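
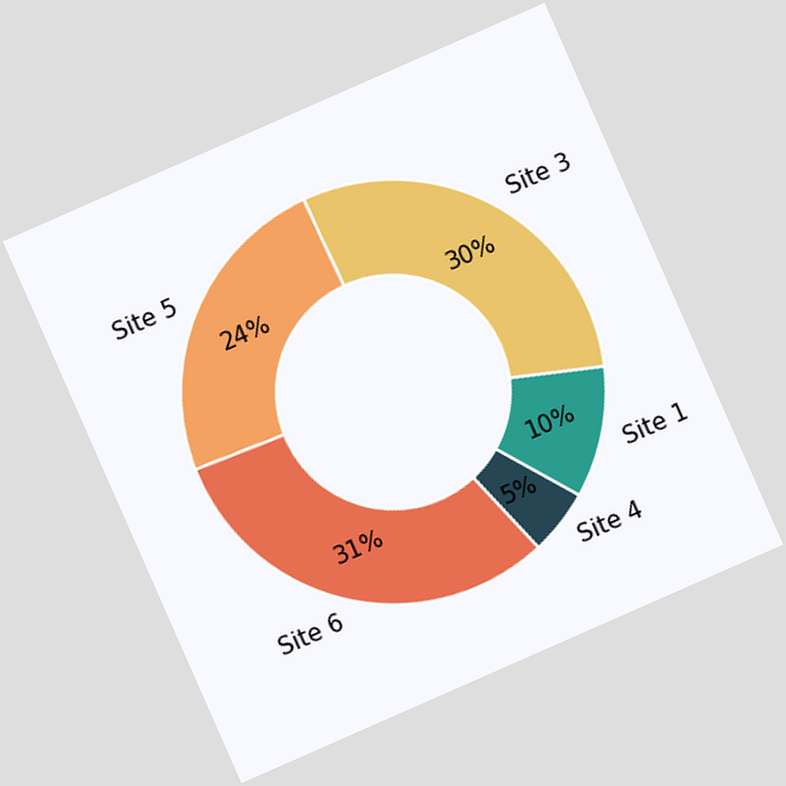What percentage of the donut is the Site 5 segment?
The chart is tilted about 24° counter-clockwise. The Site 5 segment takes up 24% of the ring.

24%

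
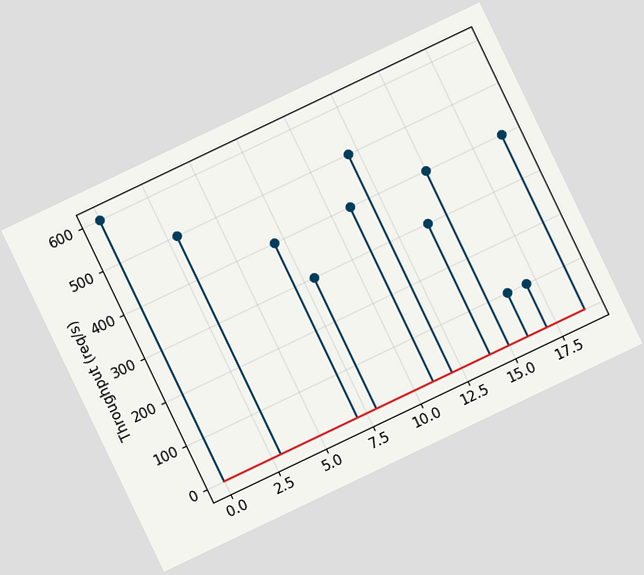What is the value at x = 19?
400req/s

The chart is tilted about 26° counter-clockwise. The stem at x=19 reaches 400req/s.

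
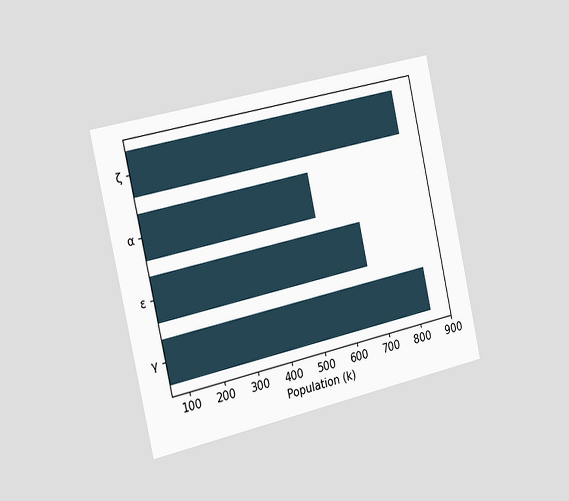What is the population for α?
546k

The chart is tilted about 12° counter-clockwise and viewed slightly from the left. Reading along the chart's x-axis, the α bar reaches 546k.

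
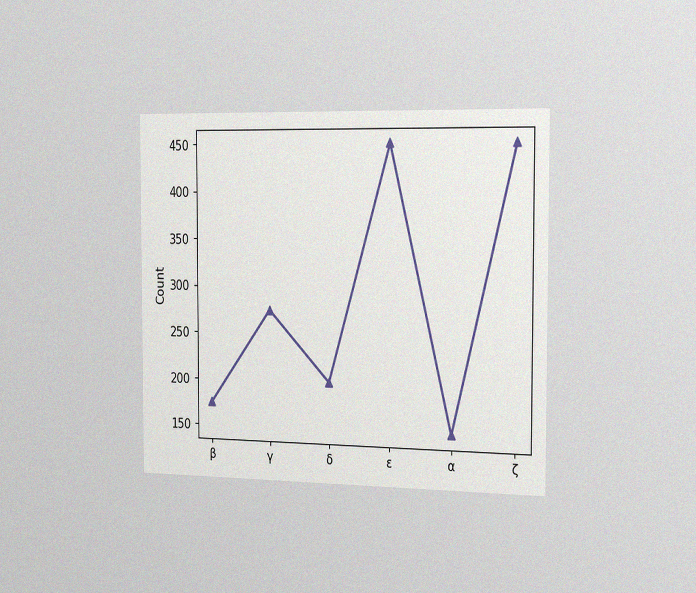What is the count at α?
150

The chart is viewed slightly from the right, with some photo noise. At α, the line is at 150.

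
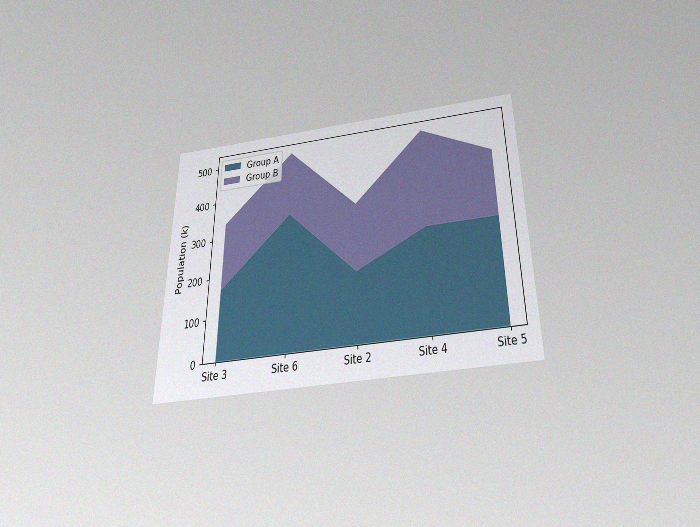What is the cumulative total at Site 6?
510k

The chart is viewed slightly from below, with some photo noise. The stacked total at Site 6 reaches 510k.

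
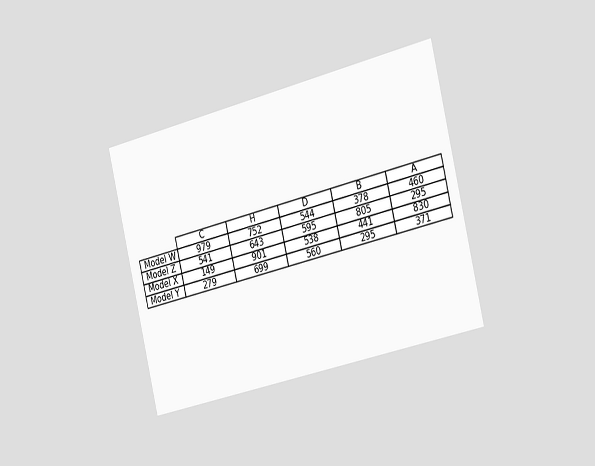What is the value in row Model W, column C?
979

The chart is tilted about 14° counter-clockwise and viewed slightly from the right. The (Model W, C) cell reads 979.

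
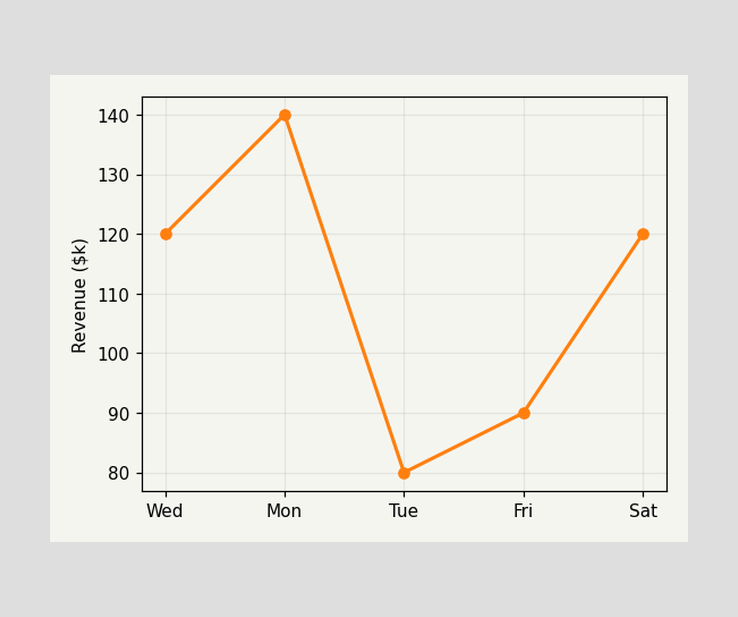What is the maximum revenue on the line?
The highest point is at Mon, and reading across to the y-axis gives $140k.

$140k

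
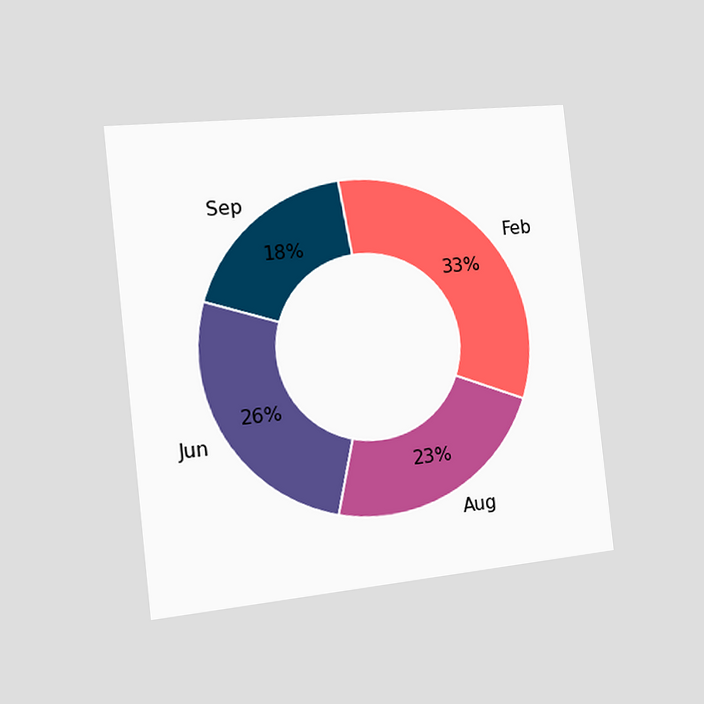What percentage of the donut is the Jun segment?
26%

The chart is tilted about 6° counter-clockwise and viewed slightly from the left. The Jun segment takes up 26% of the ring.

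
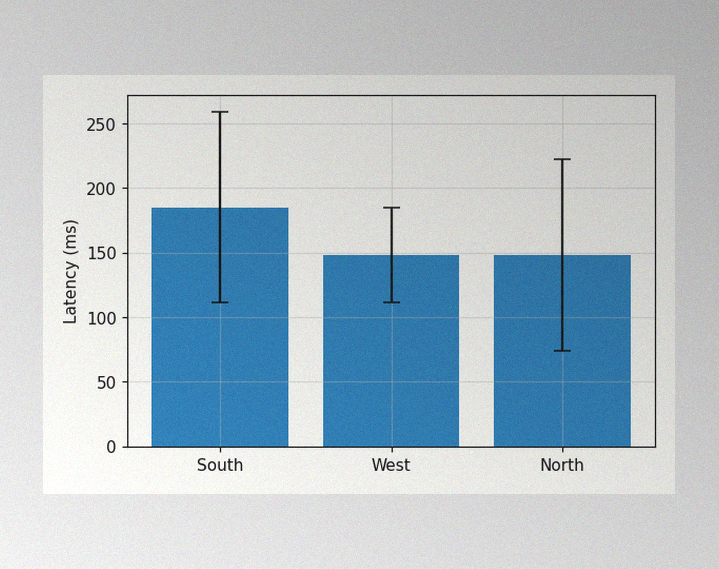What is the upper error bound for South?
The image has some photo noise and uneven lighting. The South bar's upper whisker reaches 259ms.

259ms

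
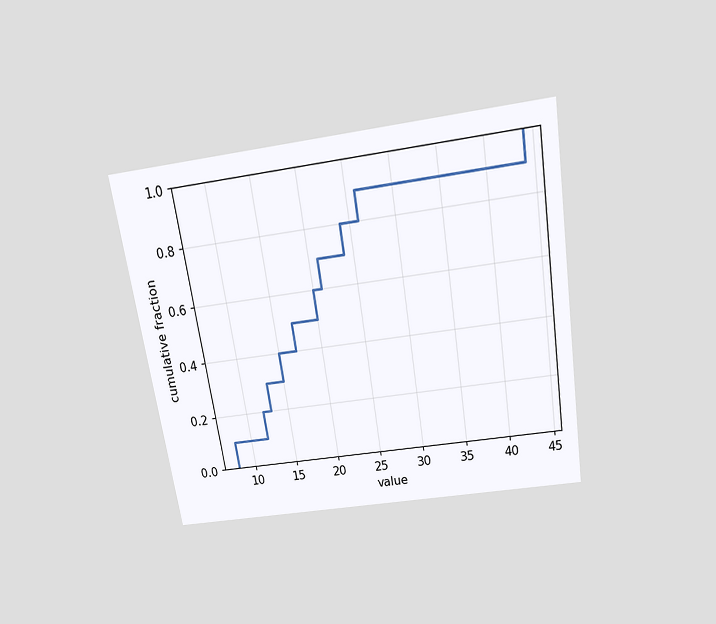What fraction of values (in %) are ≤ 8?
The chart is tilted about 9° counter-clockwise and viewed slightly from above. At x=8 the ECDF step is at 10%.

10%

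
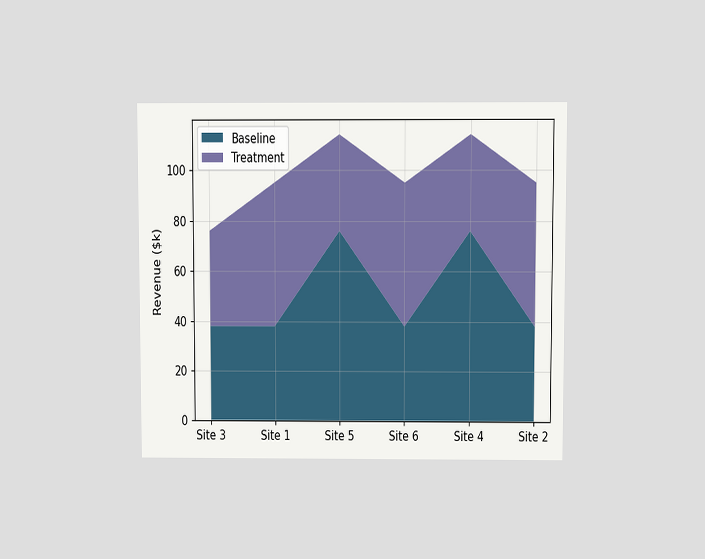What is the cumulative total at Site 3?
$76k

The chart is viewed at a slight angle. The stacked total at Site 3 reaches $76k.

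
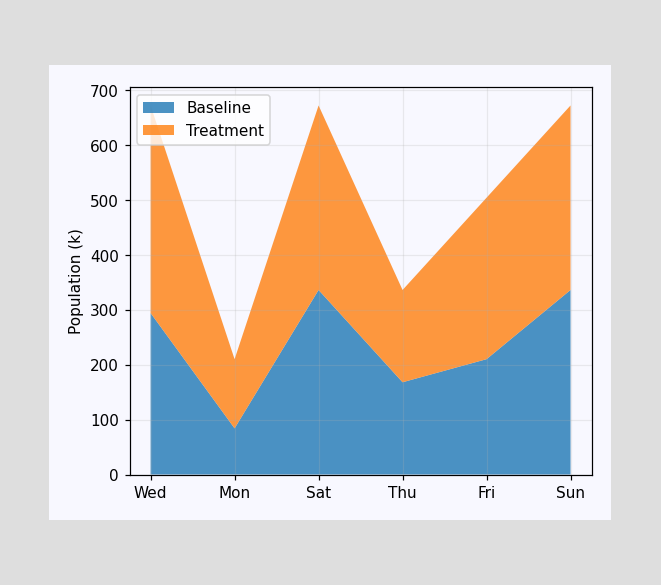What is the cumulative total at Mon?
210k

The stacked total at Mon reaches 210k.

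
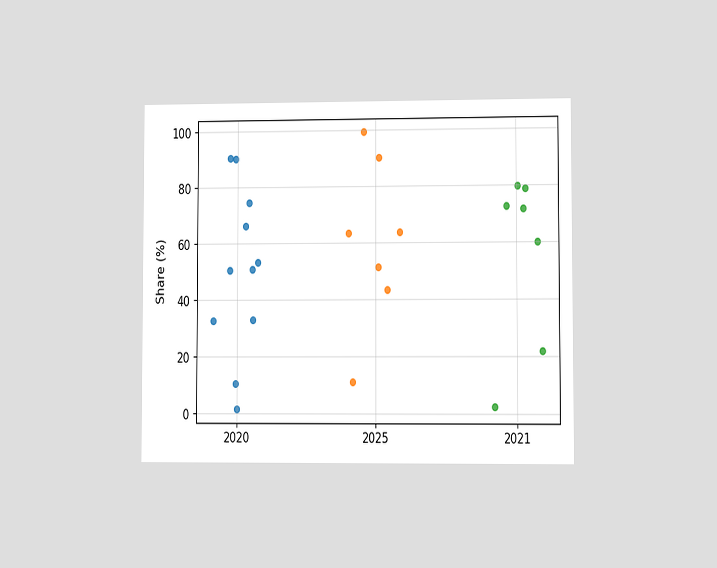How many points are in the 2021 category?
7

The chart is viewed at a slight angle. Counting the markers in the 2021 column gives 7.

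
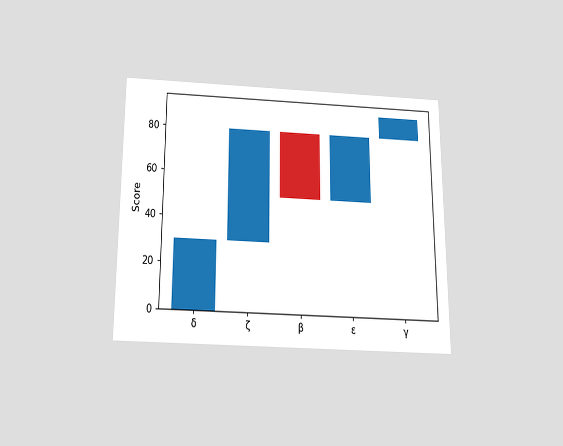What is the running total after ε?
80

The chart is viewed slightly from below. After ε the running total reaches 80.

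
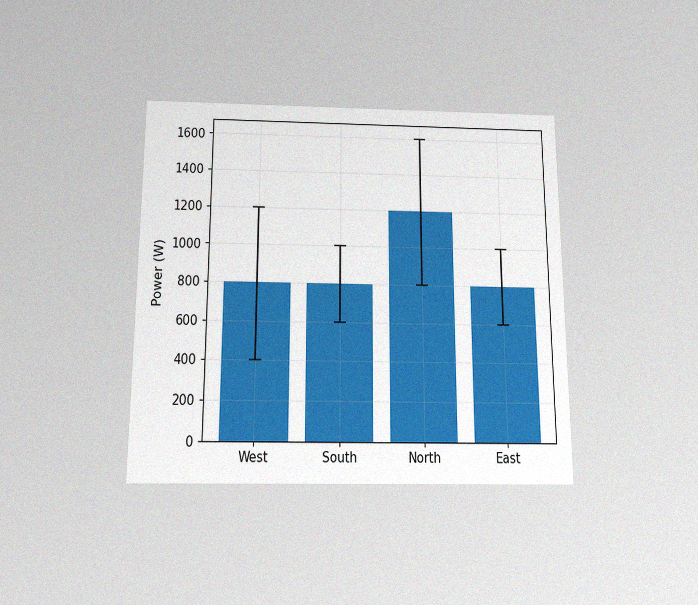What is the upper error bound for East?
The chart is viewed slightly from below, with some photo noise. The East bar's upper whisker reaches 1000W.

1000W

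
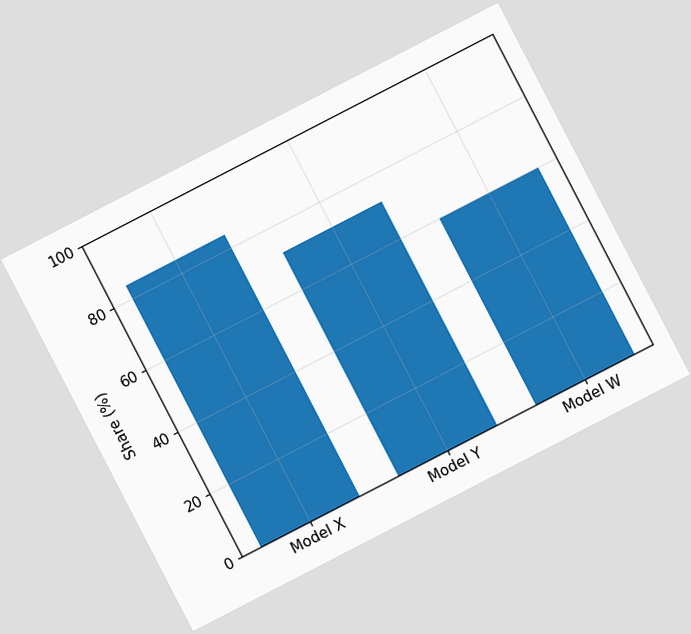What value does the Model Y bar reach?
72%

The chart is tilted about 27° counter-clockwise. Reading along the chart's y-axis, the Model Y bar reaches 72%.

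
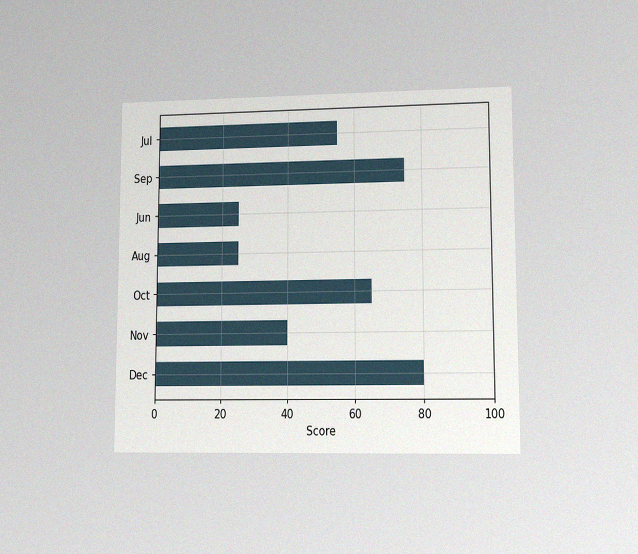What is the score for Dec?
80

The chart is viewed at a slight angle, with some photo noise. Reading along the chart's x-axis, the Dec bar reaches 80.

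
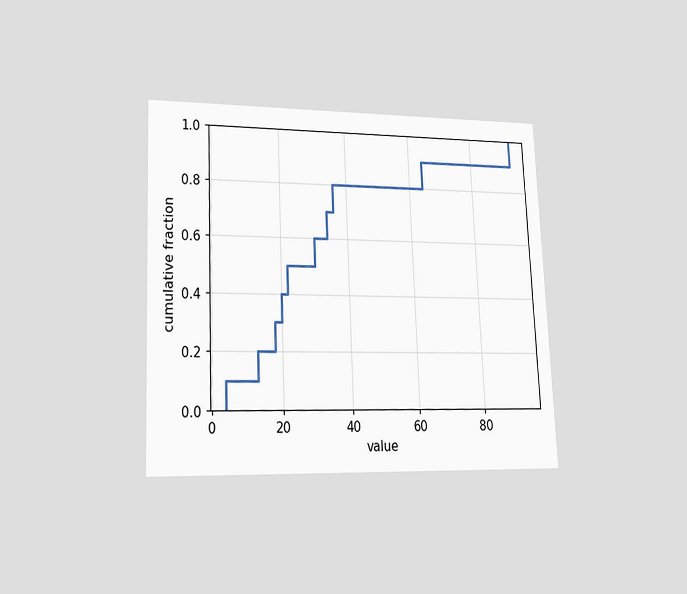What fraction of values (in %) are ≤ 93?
100%

The chart is tilted about 2° counter-clockwise and viewed at a slight angle. At x=93 the ECDF step is at 100%.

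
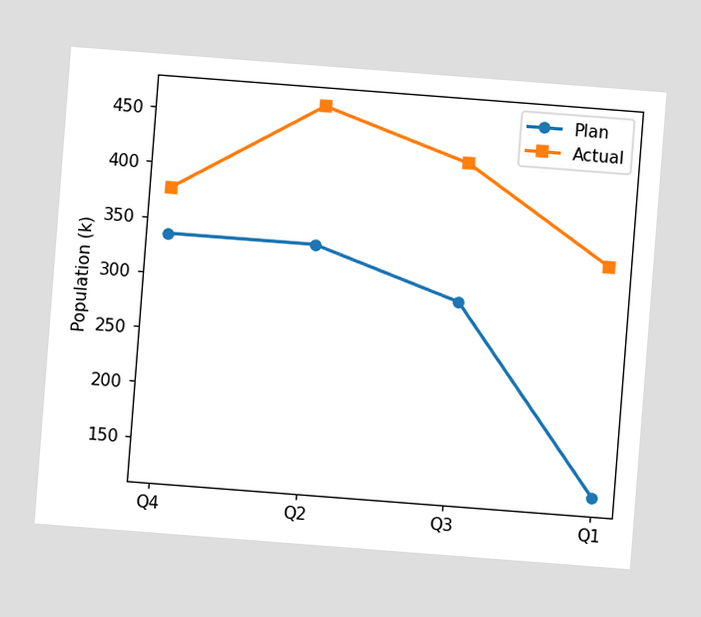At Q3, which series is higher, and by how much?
Actual, by 126k

The chart is tilted about 4° clockwise. At Q3, Actual sits above the other line by 126k.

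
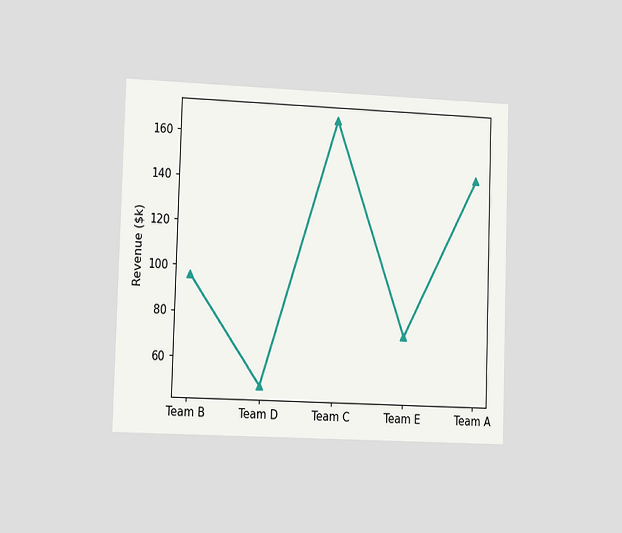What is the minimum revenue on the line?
$48k

The chart is viewed slightly from the left. The lowest point is at Team D, and reading across to the y-axis gives $48k.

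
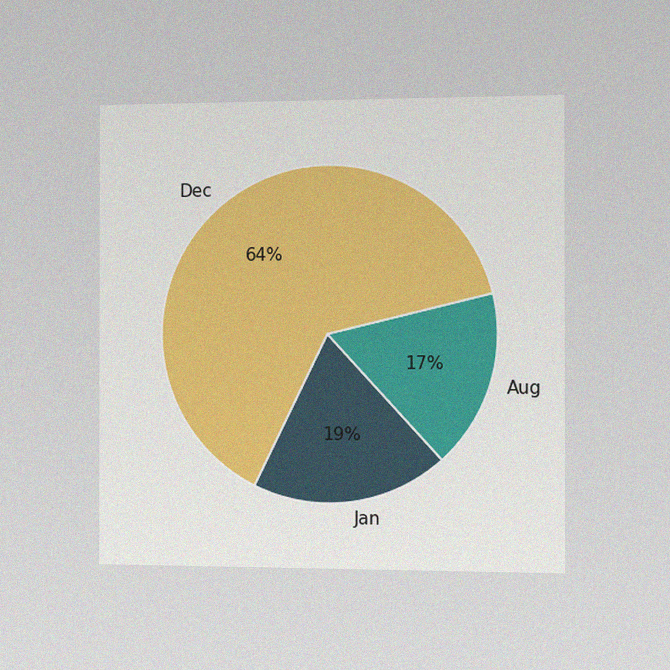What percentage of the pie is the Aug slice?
The chart is viewed slightly from the right, with some photo noise. The Aug slice takes up 17% of the pie.

17%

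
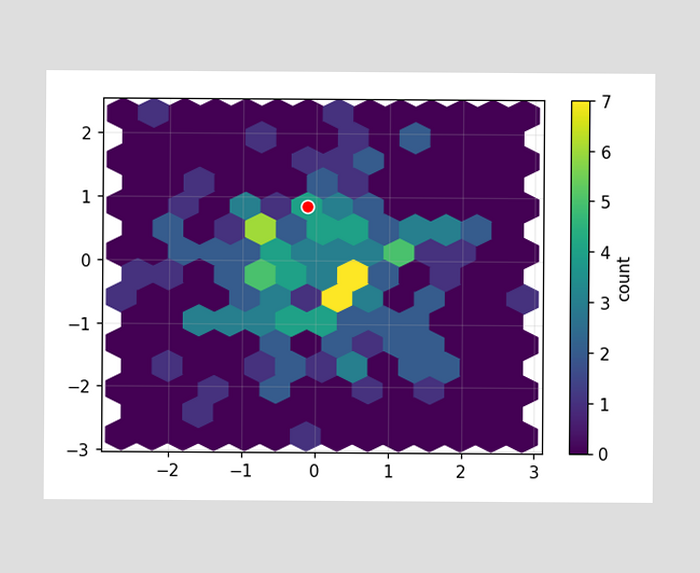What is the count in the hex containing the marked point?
The marked hex reads 4 on the colorbar.

4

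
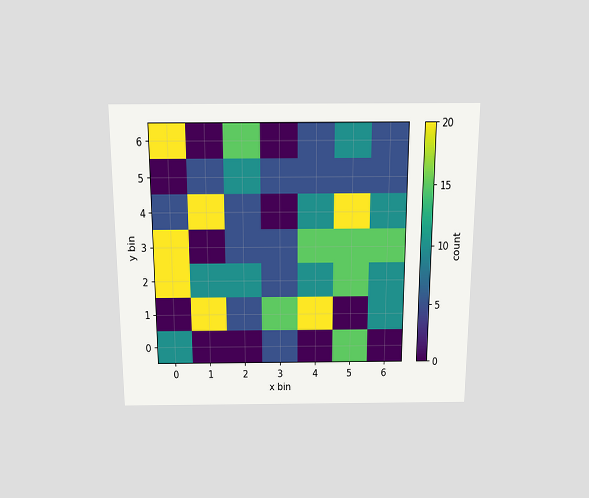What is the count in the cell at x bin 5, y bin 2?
15

The chart is viewed slightly from above. Matching the cell (5, 2) against the colorbar gives 15.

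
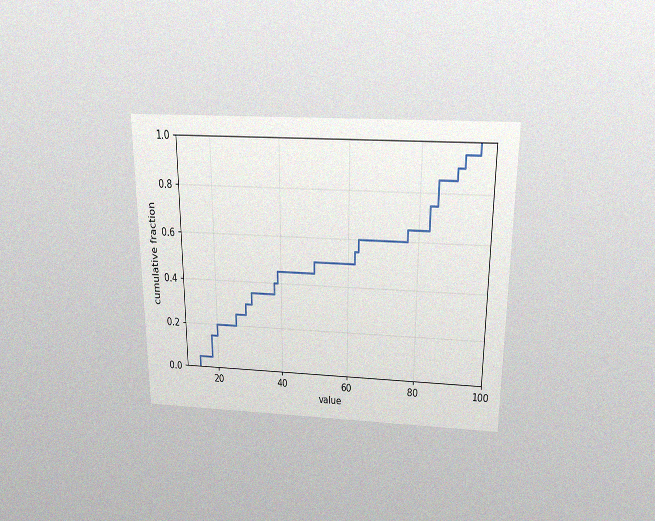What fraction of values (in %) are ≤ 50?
The chart is viewed slightly from above, with some photo noise. At x=50 the ECDF step is at 50%.

50%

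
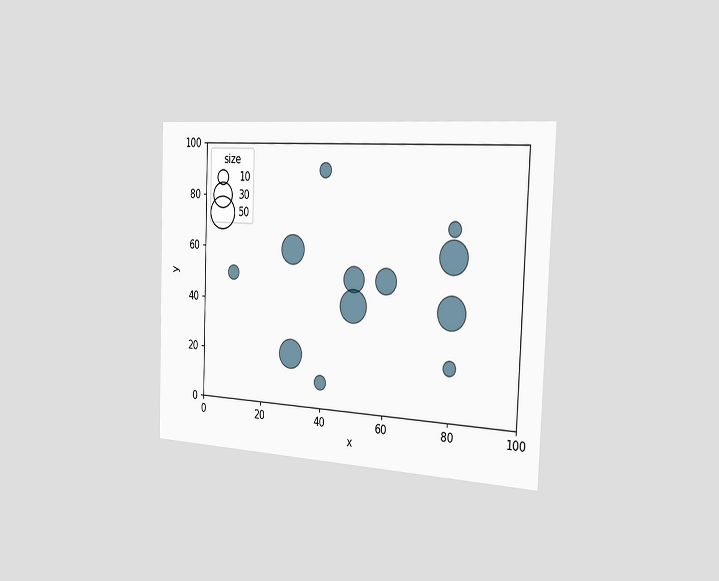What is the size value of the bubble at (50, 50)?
30

The chart is tilted about 2° clockwise and viewed slightly from the right. Matching the bubble at (50, 50) against the size legend gives 30.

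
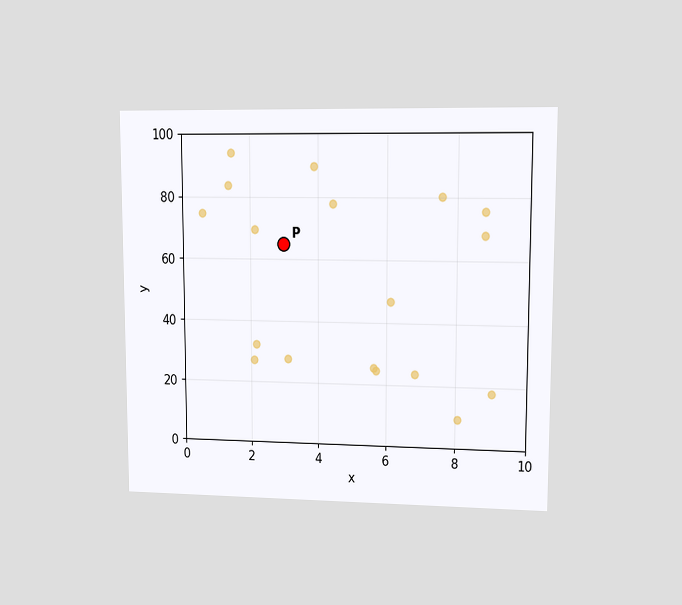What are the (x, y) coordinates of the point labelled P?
The chart is viewed at a slight angle. Following the gridlines from P to each axis, P sits at (3, 65).

(3, 65)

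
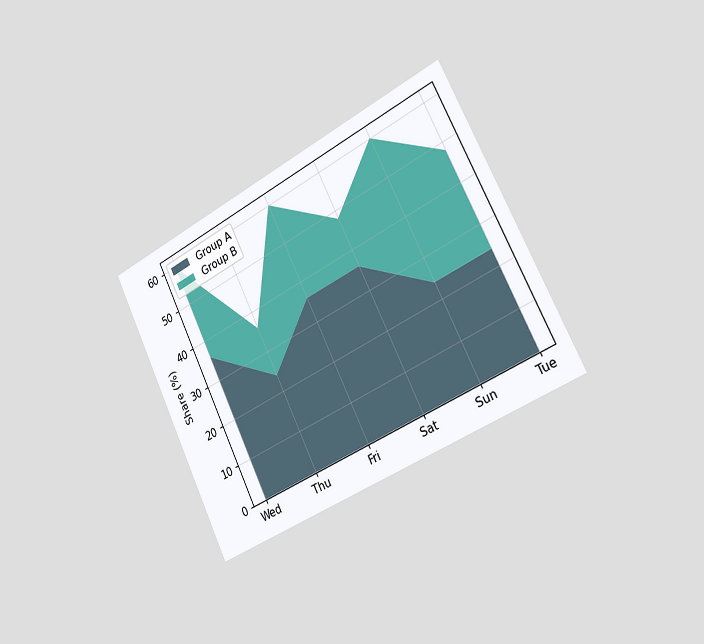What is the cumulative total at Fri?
The chart is tilted about 26° counter-clockwise and viewed slightly from the right. The stacked total at Fri reaches 60%.

60%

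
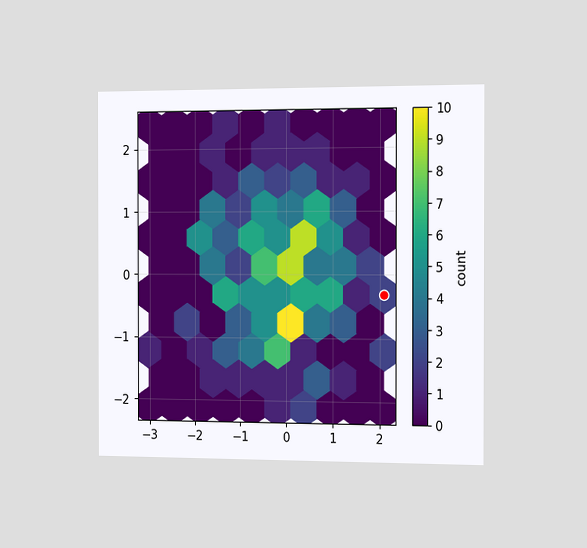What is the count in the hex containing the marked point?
The chart is viewed slightly from the right. The marked hex reads 2 on the colorbar.

2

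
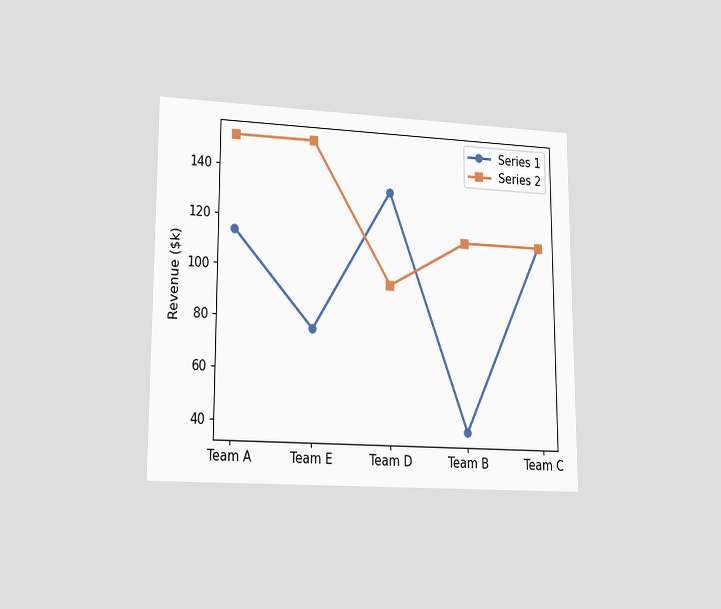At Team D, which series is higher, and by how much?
Series 1, by $38k

The chart is viewed at a slight angle. At Team D, Series 1 sits above the other line by $38k.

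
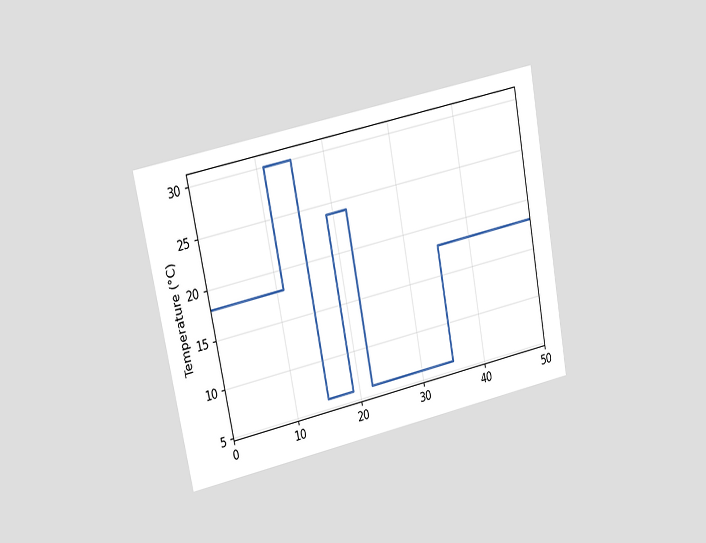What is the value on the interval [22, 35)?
The chart is tilted about 11° counter-clockwise and viewed at a slight angle. On [22, 35) the step sits at 6°C.

6°C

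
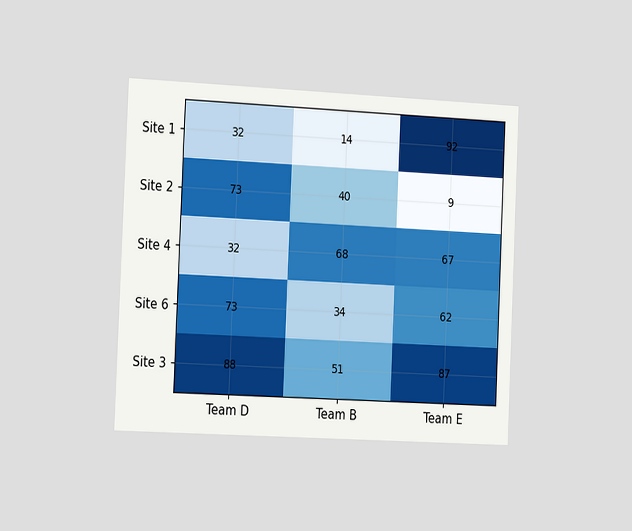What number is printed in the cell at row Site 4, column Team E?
The chart is tilted about 3° clockwise and viewed slightly from the left. The (Site 4, Team E) cell reads 67.

67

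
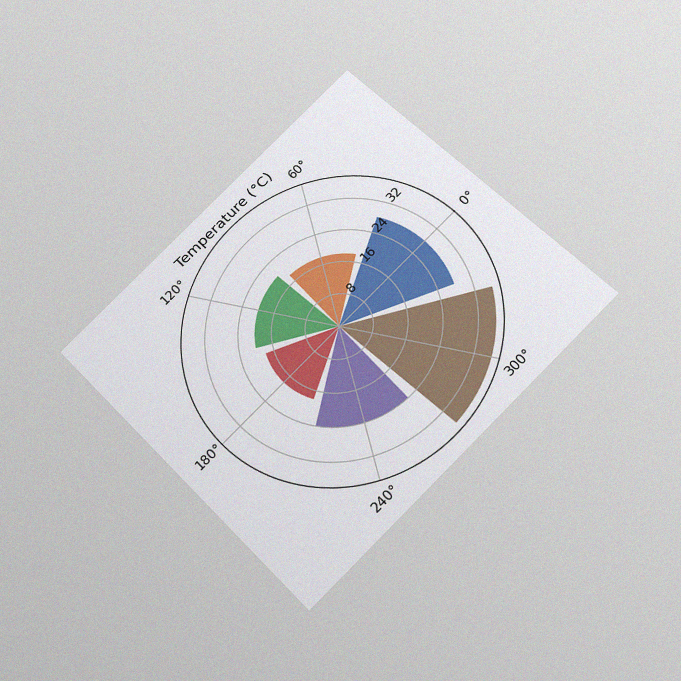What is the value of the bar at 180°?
The chart is tilted about 44° counter-clockwise and viewed slightly from below, with some photo noise. The bar at 180° reaches 18°C on the radial axis.

18°C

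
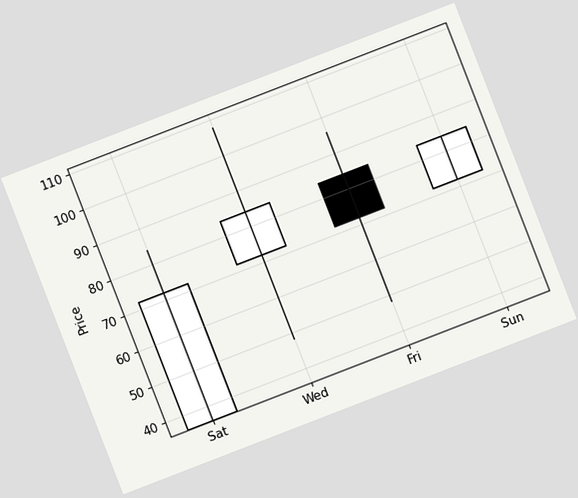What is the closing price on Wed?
The chart is tilted about 21° counter-clockwise. The Wed candle closes at 84.

84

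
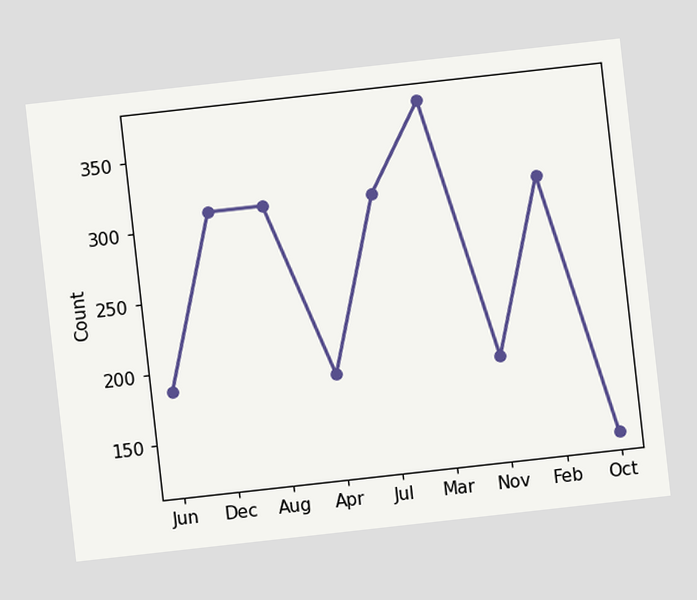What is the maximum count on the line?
372

The chart is tilted about 6° counter-clockwise. The highest point is at Mar, and reading across to the y-axis gives 372.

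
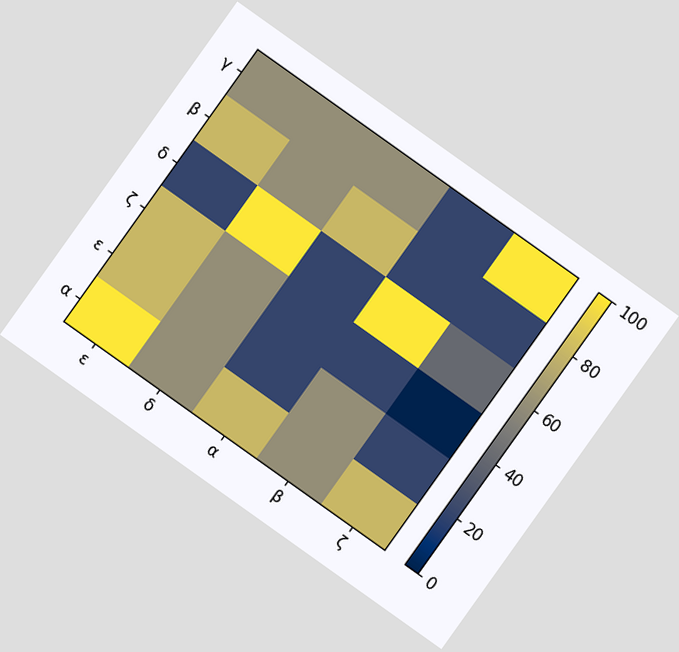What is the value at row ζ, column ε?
The chart is tilted about 35° clockwise. Matching cell (ζ, ε) against the colorbar gives 80.

80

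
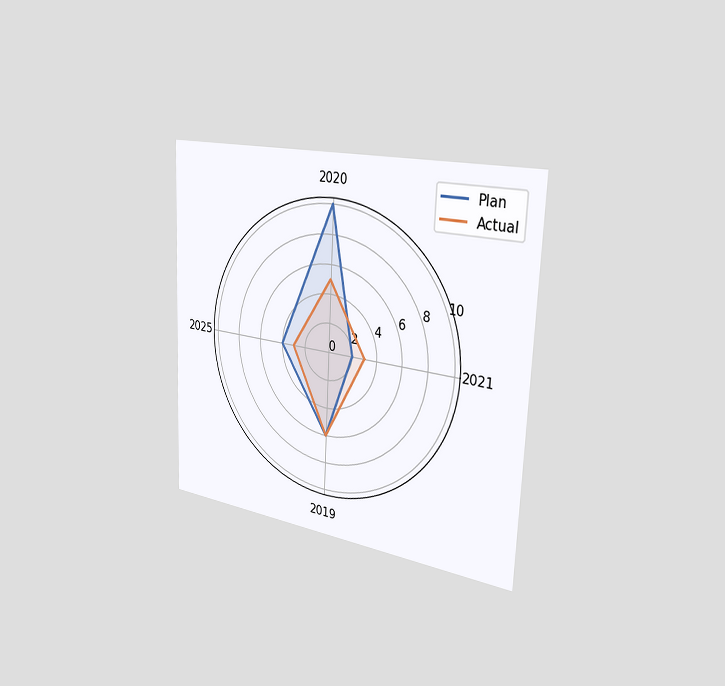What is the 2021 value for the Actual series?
3

The chart is tilted about 2° clockwise and viewed slightly from the right. On the 2021 axis, Actual reaches 3.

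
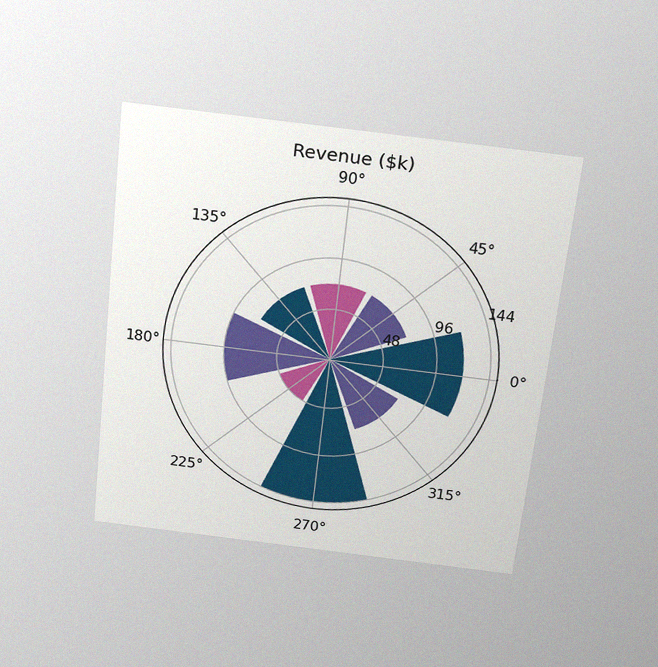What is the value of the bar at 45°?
The chart is tilted about 6° clockwise and viewed slightly from above, with some photo noise. The bar at 45° reaches $72k on the radial axis.

$72k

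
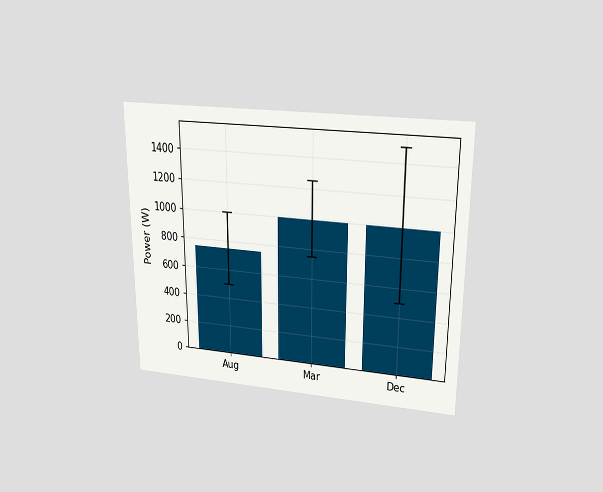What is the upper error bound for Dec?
1500W

The chart is viewed slightly from above. The Dec bar's upper whisker reaches 1500W.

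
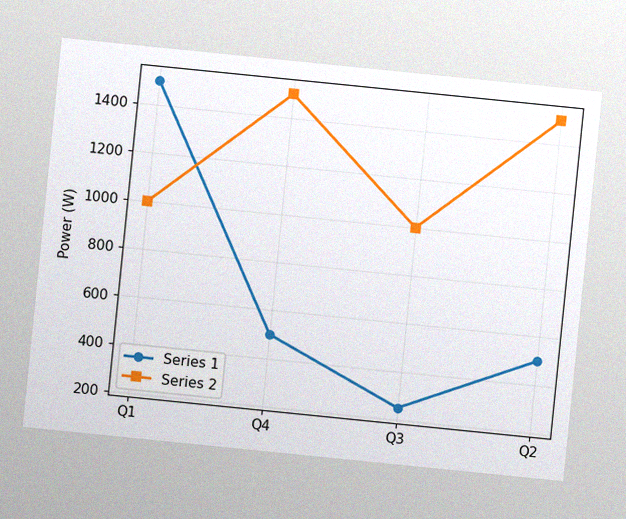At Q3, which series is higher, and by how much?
Series 2, by 750W

The chart is tilted about 6° clockwise, with some photo noise. At Q3, Series 2 sits above the other line by 750W.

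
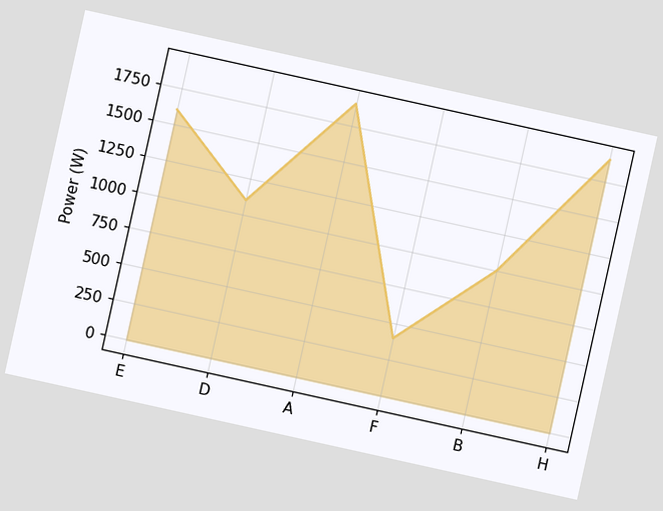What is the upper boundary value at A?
The chart is tilted about 12° clockwise. At A the upper boundary is at 1900W.

1900W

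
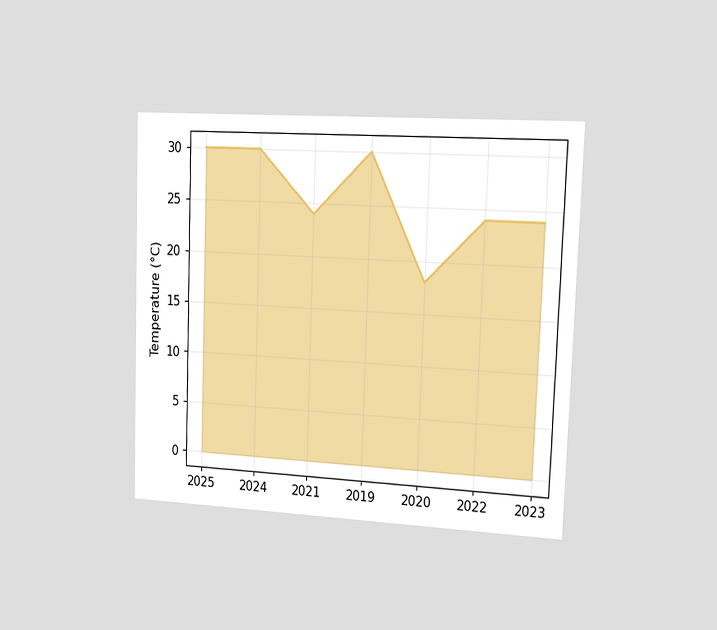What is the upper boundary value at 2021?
24°C

The chart is tilted about 2° clockwise and viewed slightly from the right. At 2021 the upper boundary is at 24°C.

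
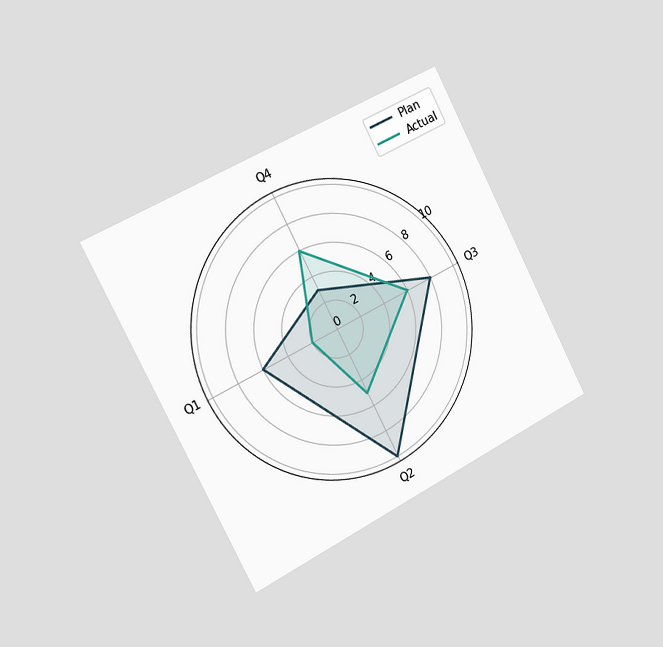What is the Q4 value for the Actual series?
The chart is tilted about 27° counter-clockwise and viewed slightly from the left. On the Q4 axis, Actual reaches 6.

6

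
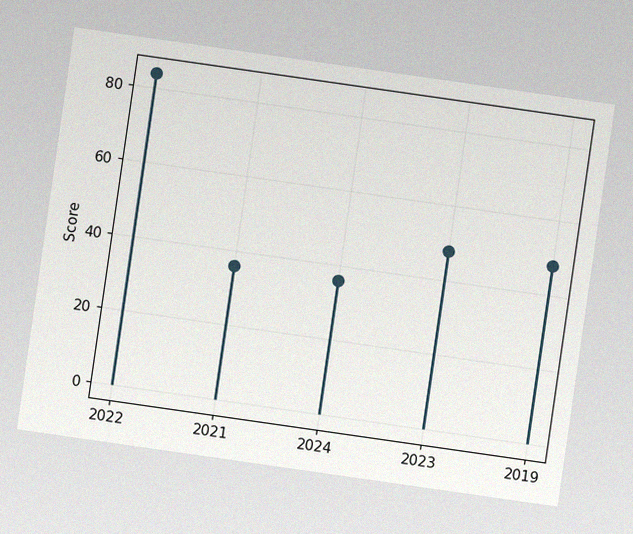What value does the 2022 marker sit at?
84

The chart is tilted about 8° clockwise, with some photo noise. The 2022 marker sits at 84.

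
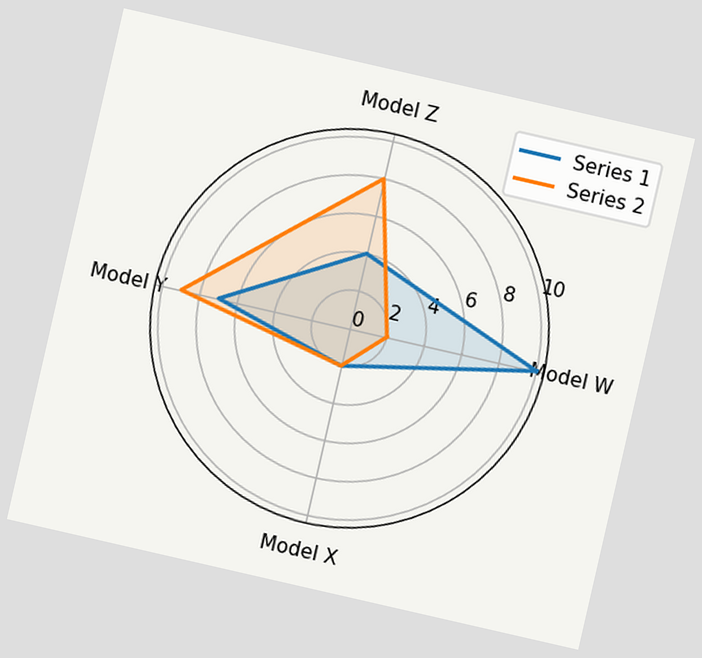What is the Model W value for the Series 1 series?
The chart is tilted about 13° clockwise. On the Model W axis, Series 1 reaches 10.

10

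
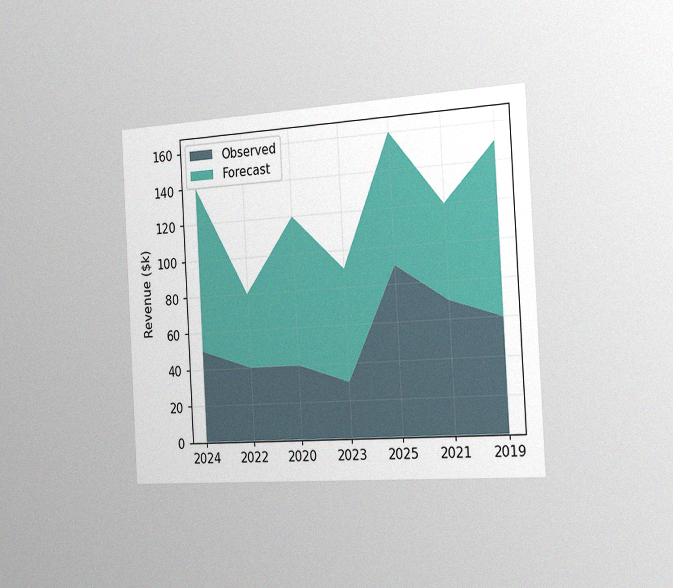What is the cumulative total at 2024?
The chart is tilted about 3° counter-clockwise and viewed slightly from the right, with some photo noise. The stacked total at 2024 reaches $140k.

$140k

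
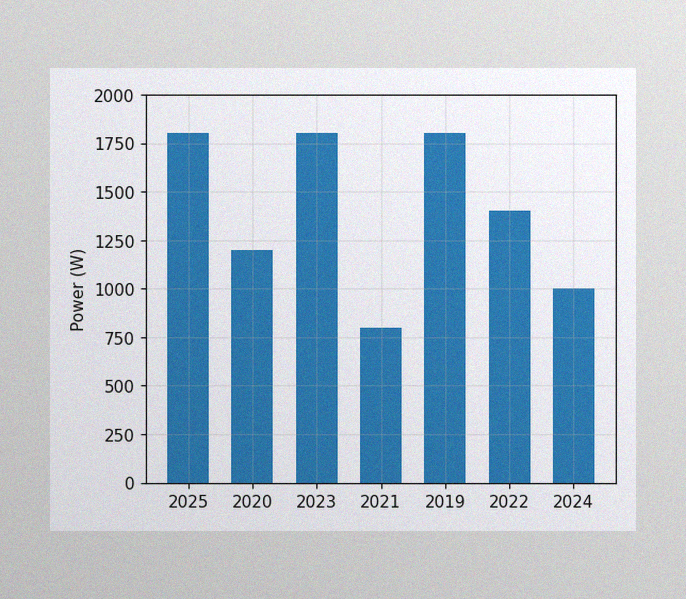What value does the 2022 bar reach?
1400W

The image has some photo noise and uneven lighting. Reading along the chart's y-axis, the 2022 bar reaches 1400W.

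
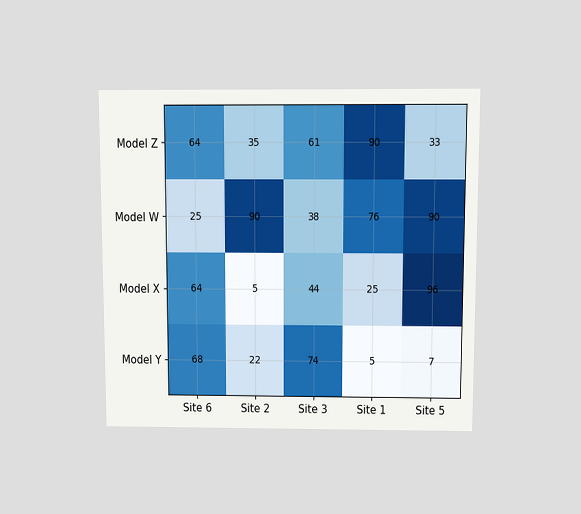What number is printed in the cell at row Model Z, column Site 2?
The chart is viewed slightly from above. The (Model Z, Site 2) cell reads 35.

35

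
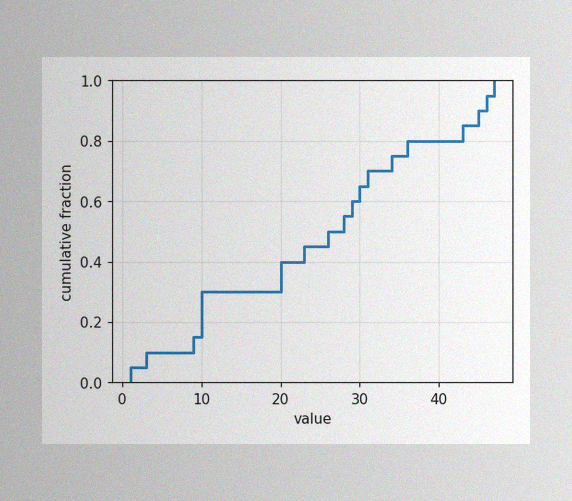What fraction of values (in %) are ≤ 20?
40%

The image has some photo noise and uneven lighting. At x=20 the ECDF step is at 40%.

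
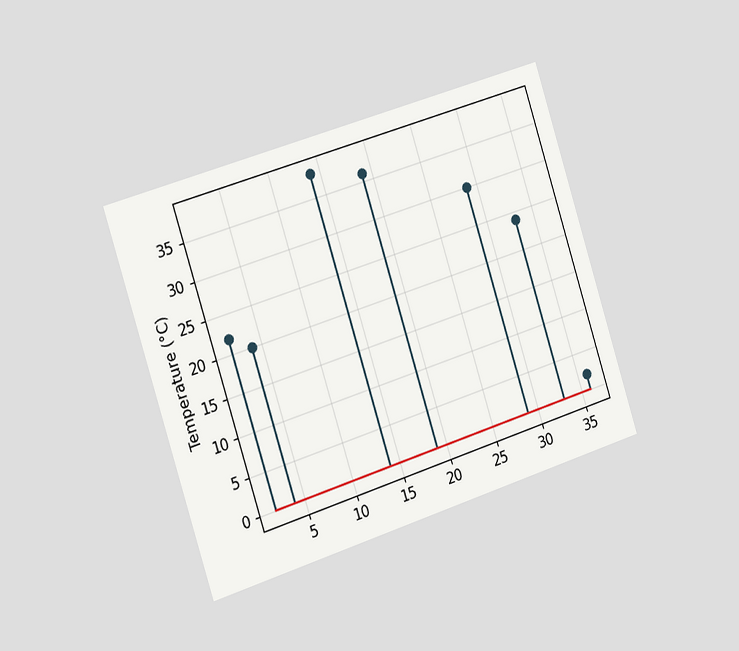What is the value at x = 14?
The chart is tilted about 18° counter-clockwise and viewed slightly from the left. The stem at x=14 reaches 38°C.

38°C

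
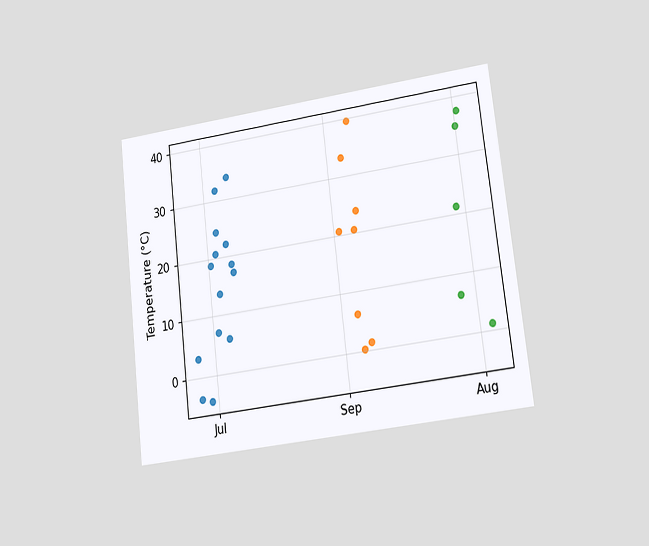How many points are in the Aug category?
5

The chart is tilted about 7° counter-clockwise and viewed at a slight angle. Counting the markers in the Aug column gives 5.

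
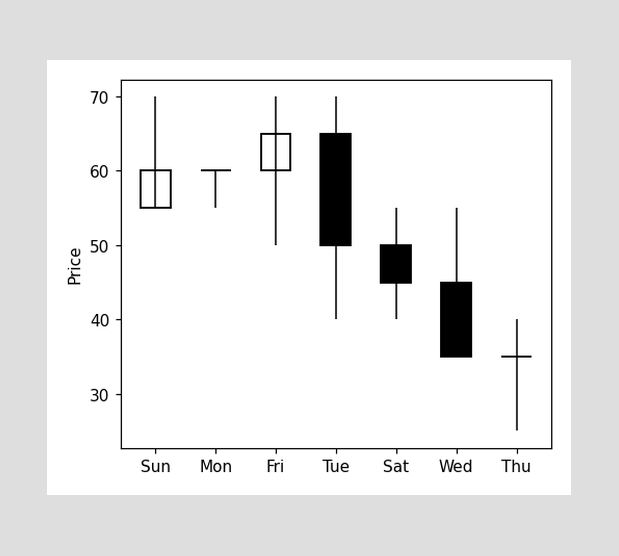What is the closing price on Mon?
The Mon candle closes at 60.

60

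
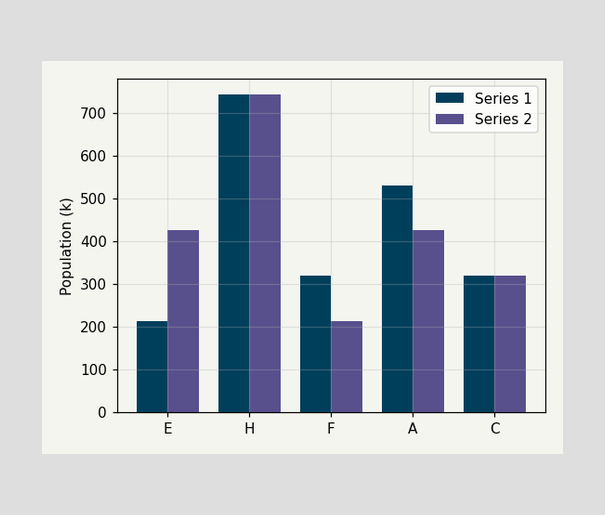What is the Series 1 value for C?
318k

The Series 1 bar at C reaches 318k on the y-axis.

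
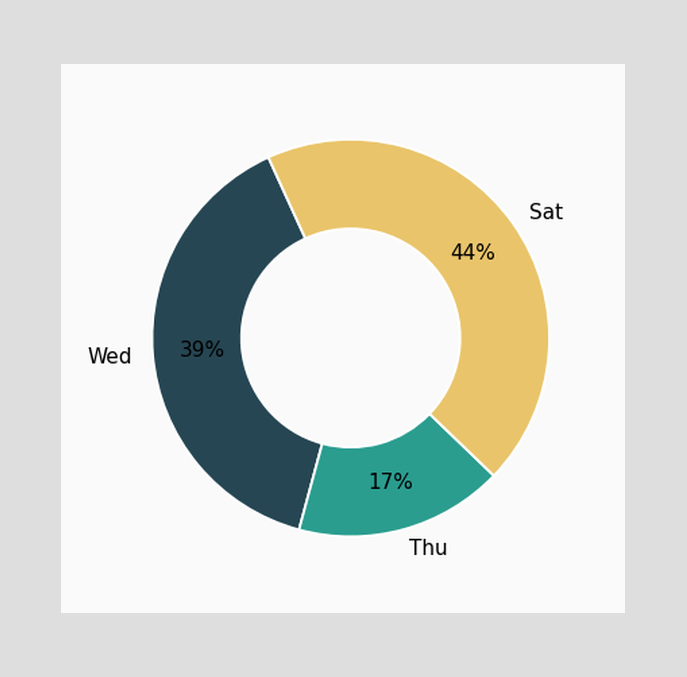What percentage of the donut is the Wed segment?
39%

The Wed segment takes up 39% of the ring.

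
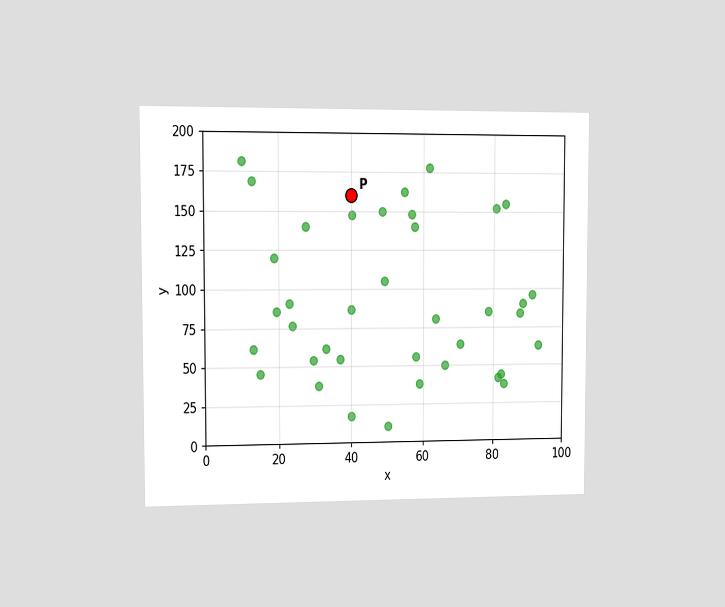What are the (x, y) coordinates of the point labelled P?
The chart is viewed at a slight angle. Following the gridlines from P to each axis, P sits at (40, 160).

(40, 160)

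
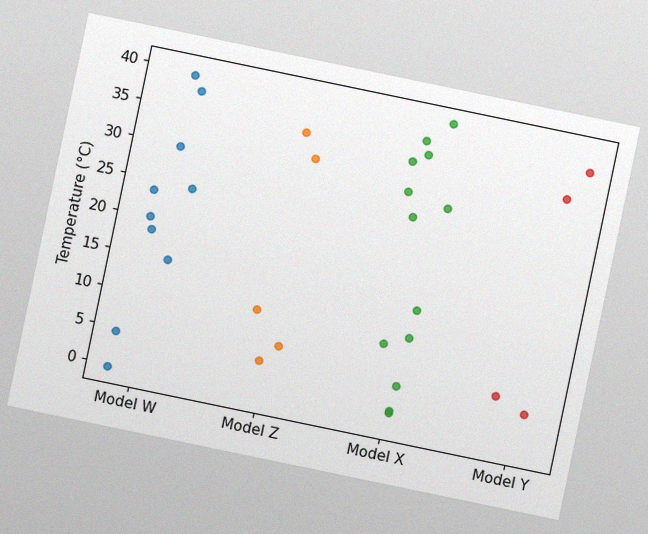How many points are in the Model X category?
13

The chart is tilted about 12° clockwise, with some photo noise. Counting the markers in the Model X column gives 13.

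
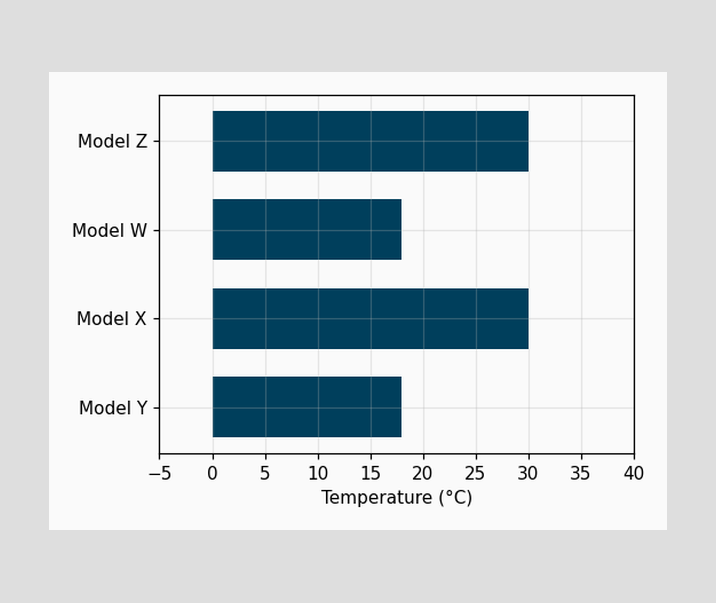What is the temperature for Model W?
18°C

Reading along the chart's x-axis, the Model W bar reaches 18°C.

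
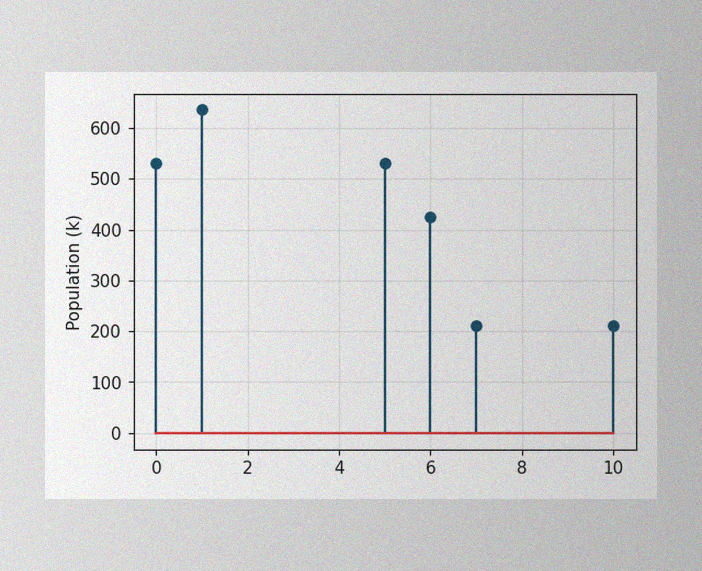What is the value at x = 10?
The image has some photo noise and uneven lighting. The stem at x=10 reaches 212k.

212k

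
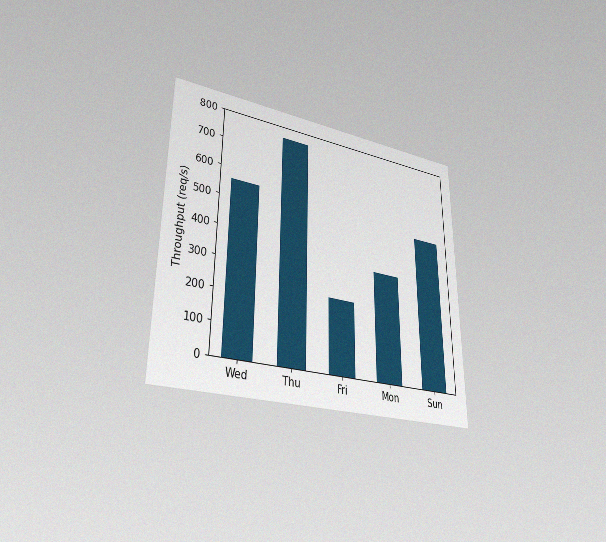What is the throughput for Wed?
560req/s

The chart is viewed at a slight angle, with some photo noise. Reading along the chart's y-axis, the Wed bar reaches 560req/s.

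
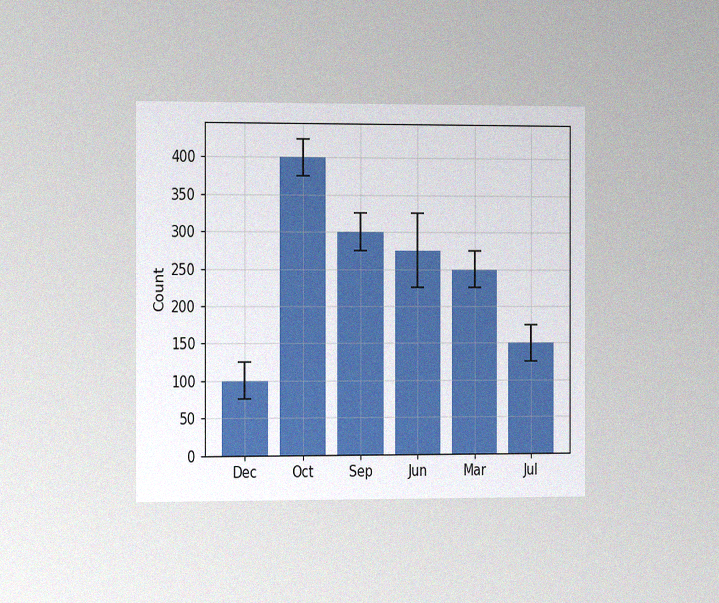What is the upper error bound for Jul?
175

The chart is viewed slightly from the left, with some photo noise. The Jul bar's upper whisker reaches 175.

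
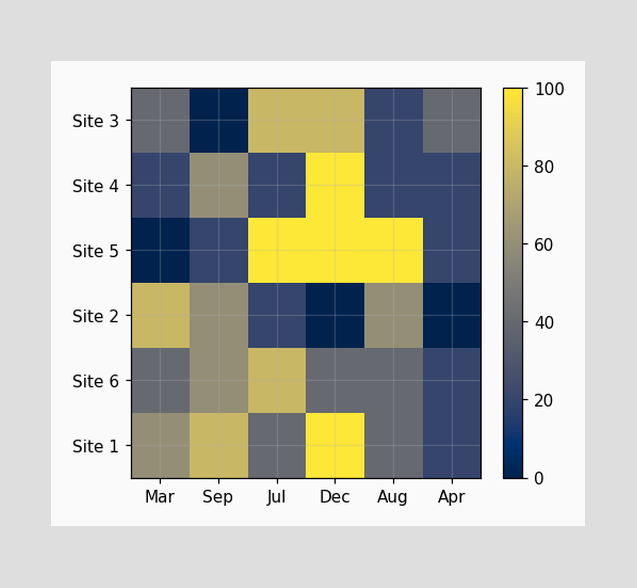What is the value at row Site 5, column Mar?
Matching cell (Site 5, Mar) against the colorbar gives 0.

0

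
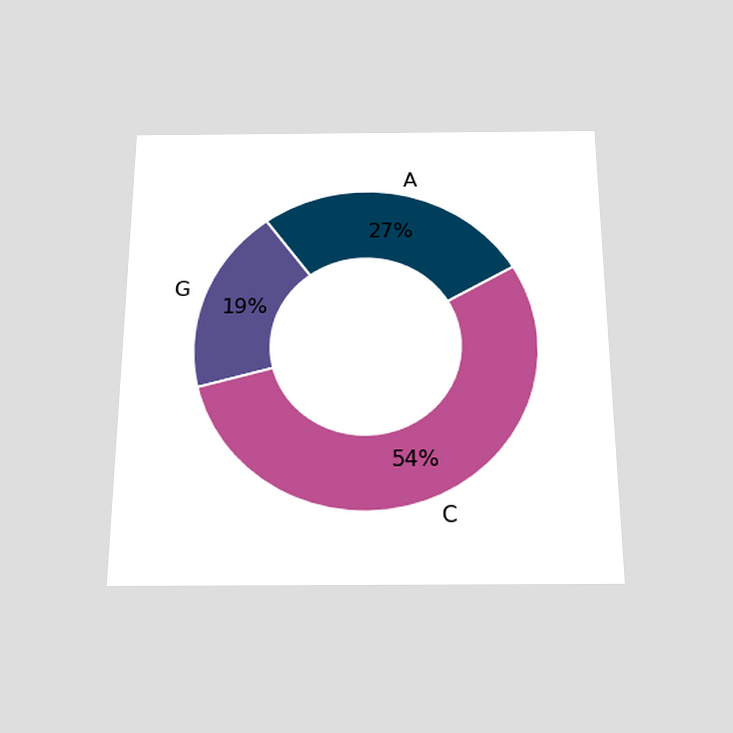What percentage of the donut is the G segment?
The chart is viewed slightly from below. The G segment takes up 19% of the ring.

19%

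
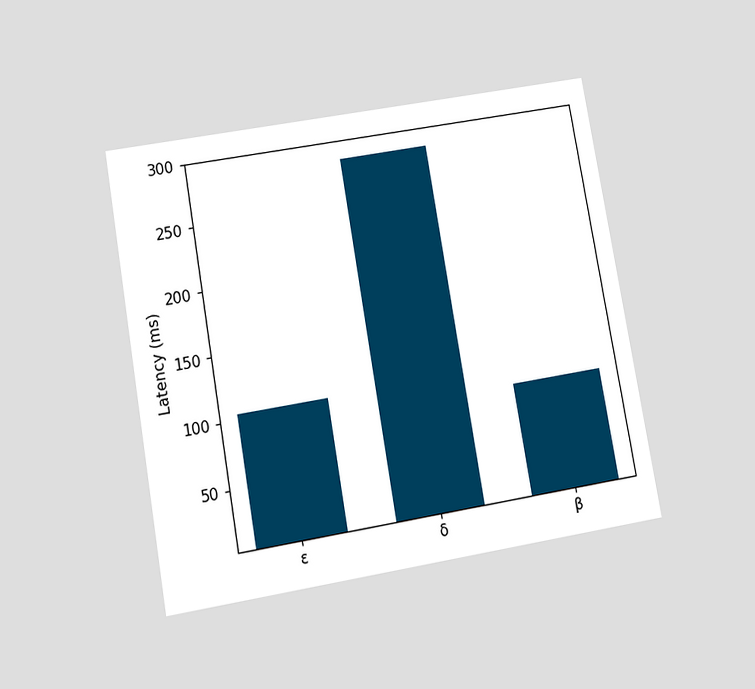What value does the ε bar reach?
The chart is tilted about 10° counter-clockwise and viewed at a slight angle. Reading along the chart's y-axis, the ε bar reaches 105ms.

105ms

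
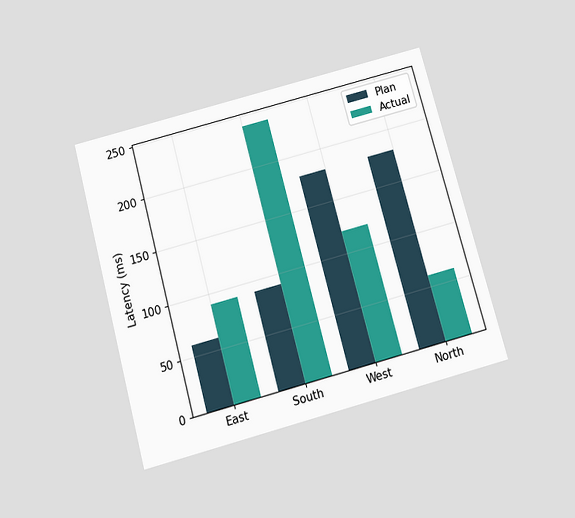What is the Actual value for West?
The chart is tilted about 15° counter-clockwise and viewed slightly from below. The Actual bar at West reaches 120ms on the y-axis.

120ms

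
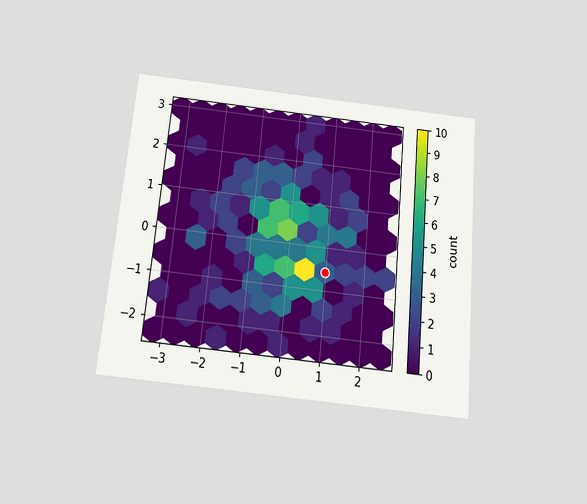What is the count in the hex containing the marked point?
3

The chart is tilted about 5° clockwise and viewed slightly from below. The marked hex reads 3 on the colorbar.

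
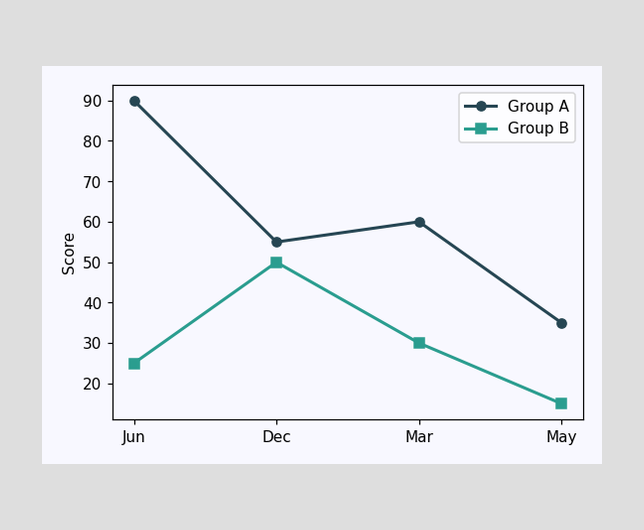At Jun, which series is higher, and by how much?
Group A, by 65

At Jun, Group A sits above the other line by 65.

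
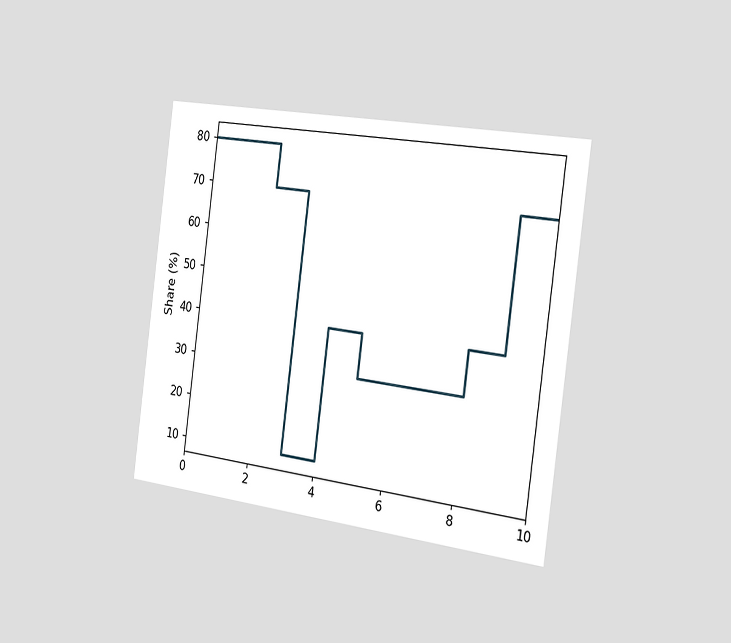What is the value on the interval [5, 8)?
30%

The chart is tilted about 8° clockwise and viewed slightly from the right. On [5, 8) the step sits at 30%.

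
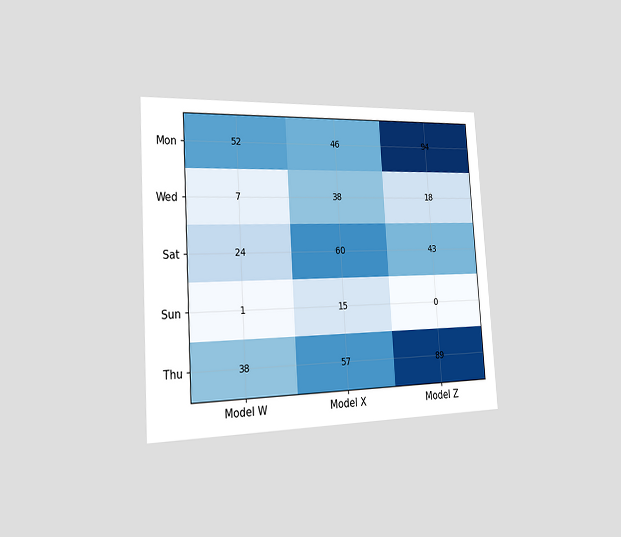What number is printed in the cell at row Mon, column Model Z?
94

The chart is tilted about 4° counter-clockwise and viewed slightly from the left. The (Mon, Model Z) cell reads 94.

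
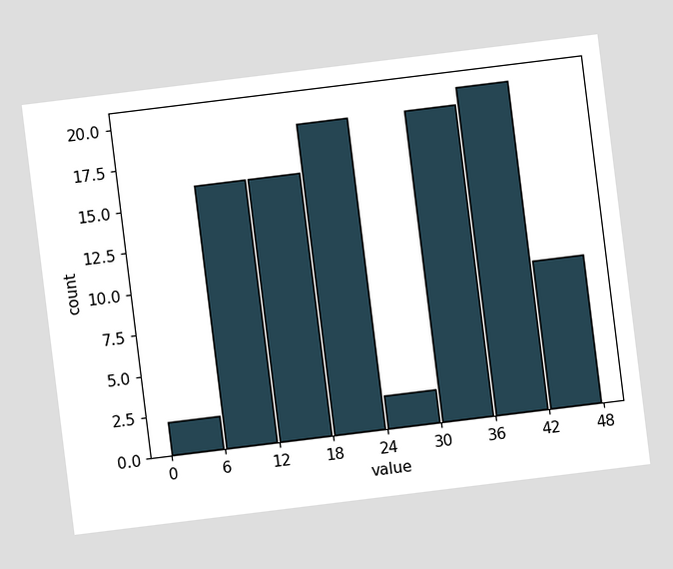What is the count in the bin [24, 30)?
2

The chart is tilted about 7° counter-clockwise. The [24, 30) bin has height 2.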